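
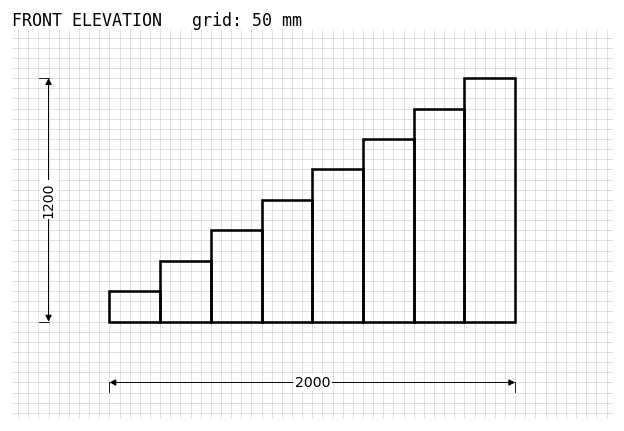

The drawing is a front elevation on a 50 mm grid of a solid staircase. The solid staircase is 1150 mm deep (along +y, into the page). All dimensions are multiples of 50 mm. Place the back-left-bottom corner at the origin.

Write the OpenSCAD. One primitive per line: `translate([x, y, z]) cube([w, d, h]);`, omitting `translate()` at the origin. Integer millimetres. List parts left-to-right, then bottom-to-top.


cube([250, 1150, 150]);
translate([250, 0, 0]) cube([250, 1150, 300]);
translate([500, 0, 0]) cube([250, 1150, 450]);
translate([750, 0, 0]) cube([250, 1150, 600]);
translate([1000, 0, 0]) cube([250, 1150, 750]);
translate([1250, 0, 0]) cube([250, 1150, 900]);
translate([1500, 0, 0]) cube([250, 1150, 1050]);
translate([1750, 0, 0]) cube([250, 1150, 1200]);


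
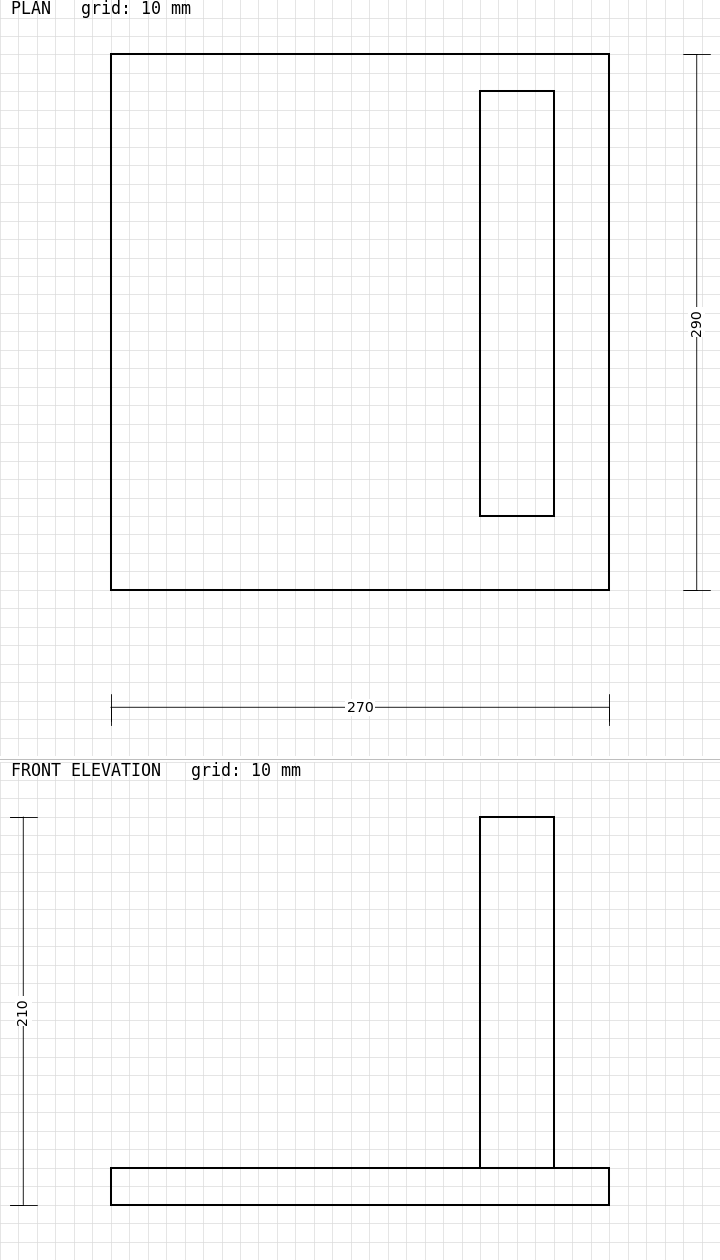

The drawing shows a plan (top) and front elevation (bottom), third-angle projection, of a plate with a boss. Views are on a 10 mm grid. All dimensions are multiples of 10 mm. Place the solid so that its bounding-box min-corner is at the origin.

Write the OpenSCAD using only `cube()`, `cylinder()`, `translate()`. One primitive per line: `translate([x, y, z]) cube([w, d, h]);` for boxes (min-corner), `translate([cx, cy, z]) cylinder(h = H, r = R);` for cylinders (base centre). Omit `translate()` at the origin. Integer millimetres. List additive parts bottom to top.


cube([270, 290, 20]);
translate([200, 40, 20]) cube([40, 230, 190]);


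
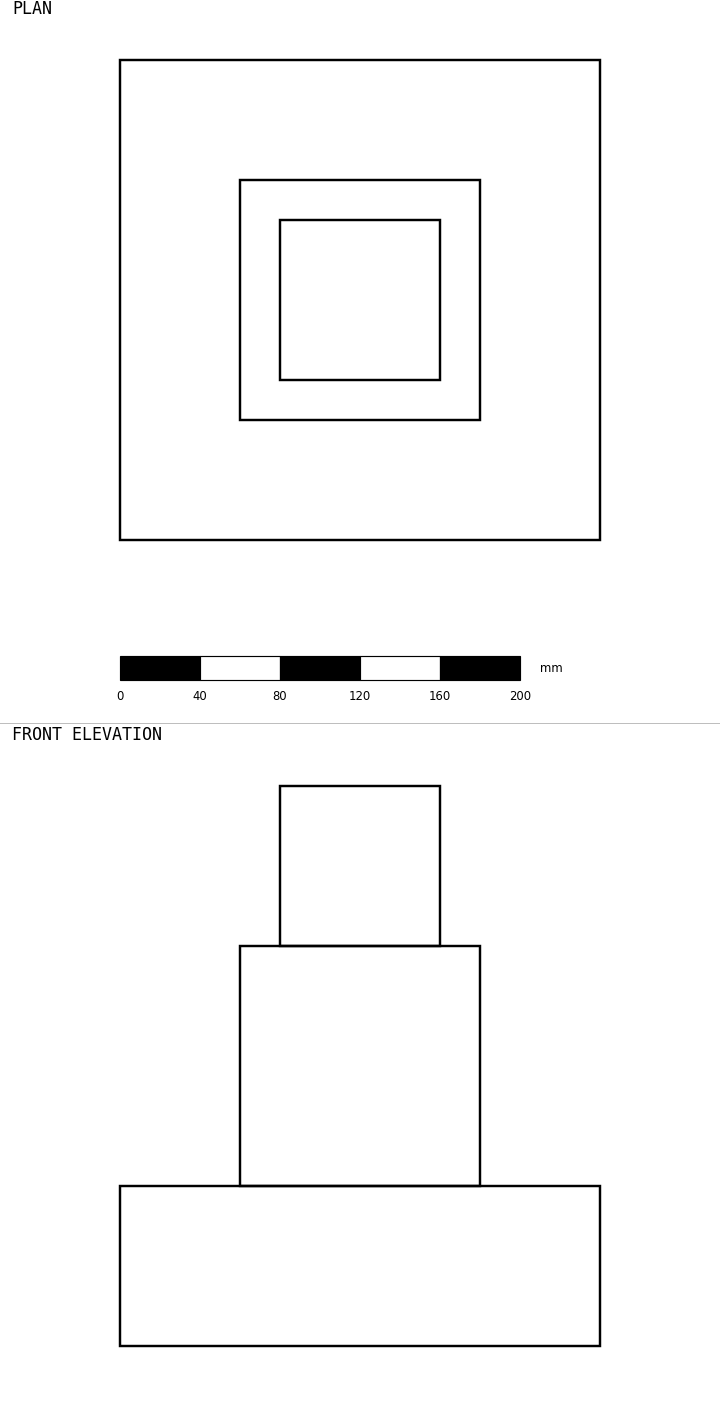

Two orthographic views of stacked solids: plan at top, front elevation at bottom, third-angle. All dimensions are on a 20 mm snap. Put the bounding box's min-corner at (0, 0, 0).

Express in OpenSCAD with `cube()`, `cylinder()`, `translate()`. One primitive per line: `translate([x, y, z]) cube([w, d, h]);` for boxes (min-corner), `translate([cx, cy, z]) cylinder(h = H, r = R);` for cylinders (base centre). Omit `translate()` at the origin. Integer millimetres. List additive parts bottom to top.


cube([240, 240, 80]);
translate([60, 60, 80]) cube([120, 120, 120]);
translate([80, 80, 200]) cube([80, 80, 80]);


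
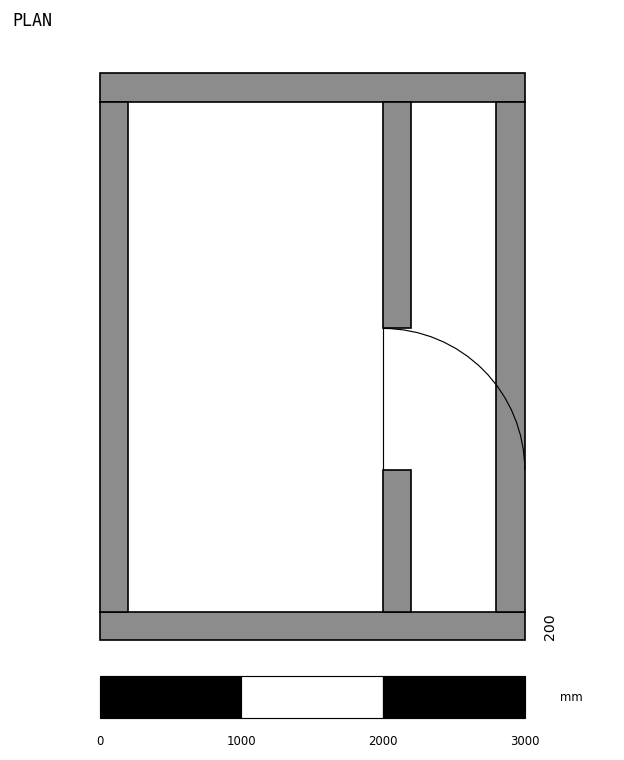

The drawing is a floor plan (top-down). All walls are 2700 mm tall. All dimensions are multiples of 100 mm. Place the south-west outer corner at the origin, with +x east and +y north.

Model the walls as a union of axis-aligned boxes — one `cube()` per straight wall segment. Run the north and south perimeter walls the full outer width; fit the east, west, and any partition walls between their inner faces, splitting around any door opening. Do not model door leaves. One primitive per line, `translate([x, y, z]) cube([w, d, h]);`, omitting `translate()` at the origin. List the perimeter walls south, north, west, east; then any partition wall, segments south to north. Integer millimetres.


cube([3000, 200, 2700]);
translate([0, 3800, 0]) cube([3000, 200, 2700]);
translate([0, 200, 0]) cube([200, 3600, 2700]);
translate([2800, 200, 0]) cube([200, 3600, 2700]);
translate([2000, 200, 0]) cube([200, 1000, 2700]);
translate([2000, 2200, 0]) cube([200, 1600, 2700]);


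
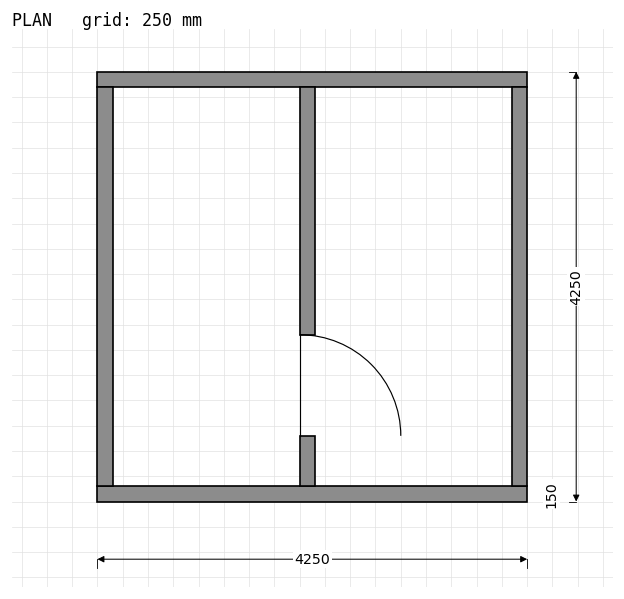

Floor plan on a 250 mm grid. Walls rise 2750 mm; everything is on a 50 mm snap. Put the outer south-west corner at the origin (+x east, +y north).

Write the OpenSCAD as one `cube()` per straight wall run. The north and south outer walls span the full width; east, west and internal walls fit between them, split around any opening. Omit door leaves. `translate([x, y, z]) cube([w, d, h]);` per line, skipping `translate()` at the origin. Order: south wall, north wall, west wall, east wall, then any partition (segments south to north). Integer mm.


cube([4250, 150, 2750]);
translate([0, 4100, 0]) cube([4250, 150, 2750]);
translate([0, 150, 0]) cube([150, 3950, 2750]);
translate([4100, 150, 0]) cube([150, 3950, 2750]);
translate([2000, 150, 0]) cube([150, 500, 2750]);
translate([2000, 1650, 0]) cube([150, 2450, 2750]);


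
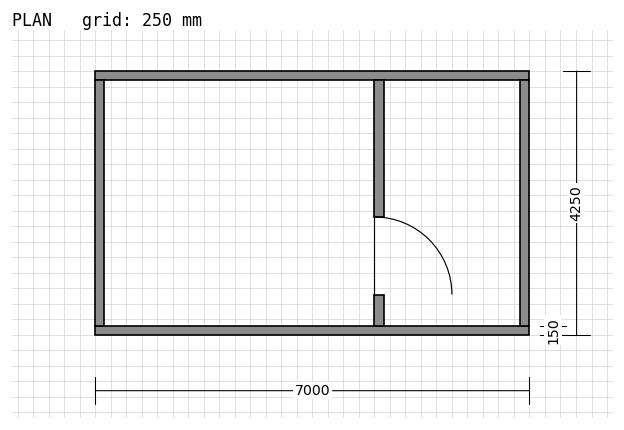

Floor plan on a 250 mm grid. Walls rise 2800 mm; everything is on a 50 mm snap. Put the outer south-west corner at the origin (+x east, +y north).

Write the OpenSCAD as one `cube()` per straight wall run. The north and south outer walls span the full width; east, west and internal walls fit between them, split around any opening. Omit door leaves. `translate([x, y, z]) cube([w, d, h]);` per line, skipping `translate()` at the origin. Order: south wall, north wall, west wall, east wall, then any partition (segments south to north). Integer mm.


cube([7000, 150, 2800]);
translate([0, 4100, 0]) cube([7000, 150, 2800]);
translate([0, 150, 0]) cube([150, 3950, 2800]);
translate([6850, 150, 0]) cube([150, 3950, 2800]);
translate([4500, 150, 0]) cube([150, 500, 2800]);
translate([4500, 1900, 0]) cube([150, 2200, 2800]);


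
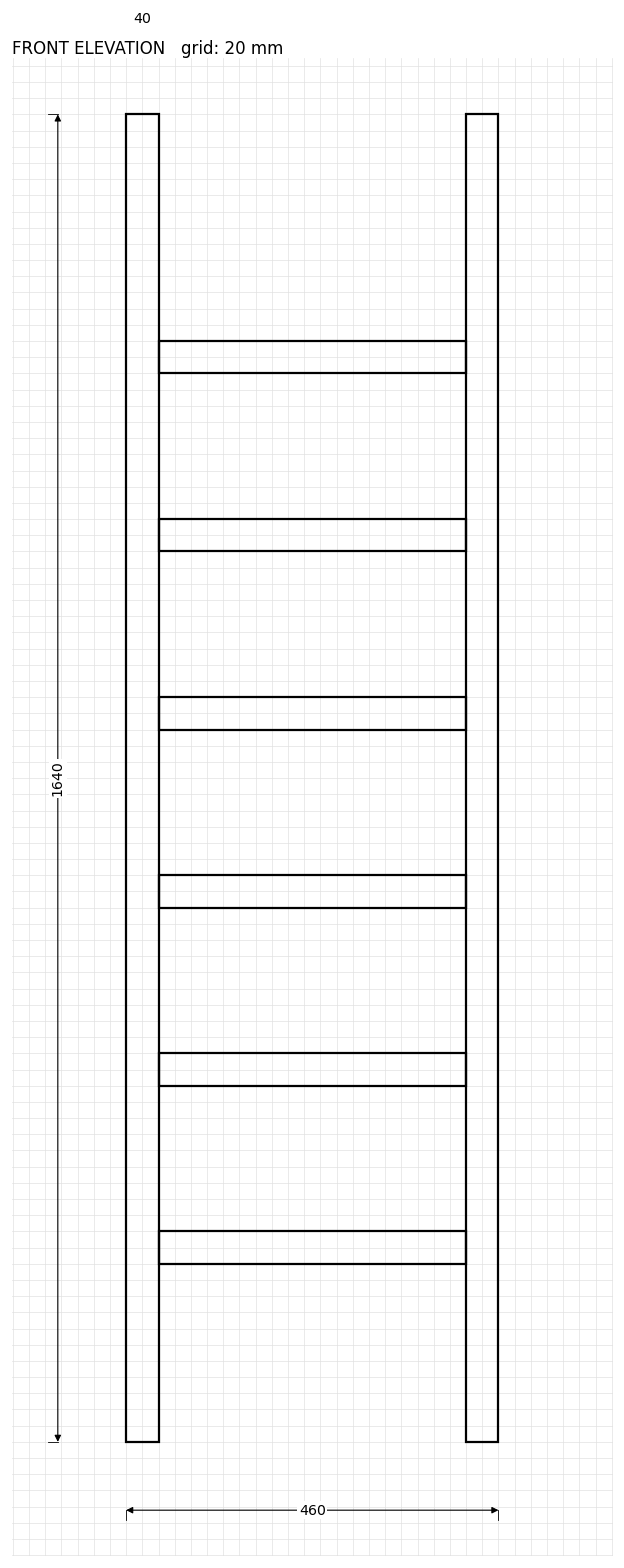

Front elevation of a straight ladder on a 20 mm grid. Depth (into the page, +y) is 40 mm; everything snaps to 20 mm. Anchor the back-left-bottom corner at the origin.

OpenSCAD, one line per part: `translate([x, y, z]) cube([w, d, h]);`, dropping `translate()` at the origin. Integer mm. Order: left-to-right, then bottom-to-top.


cube([40, 40, 1640]);
translate([40, 0, 220]) cube([380, 40, 40]);
translate([40, 0, 440]) cube([380, 40, 40]);
translate([40, 0, 660]) cube([380, 40, 40]);
translate([40, 0, 880]) cube([380, 40, 40]);
translate([40, 0, 1100]) cube([380, 40, 40]);
translate([40, 0, 1320]) cube([380, 40, 40]);
translate([420, 0, 0]) cube([40, 40, 1640]);


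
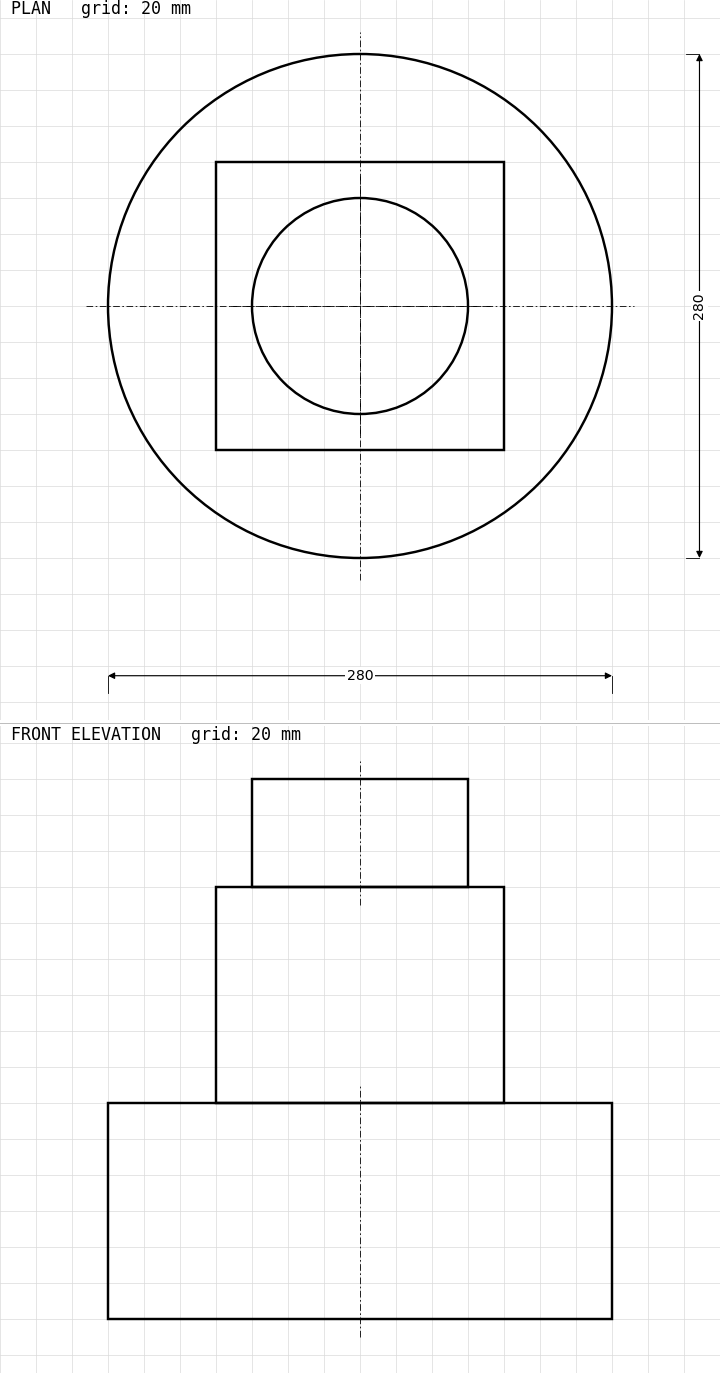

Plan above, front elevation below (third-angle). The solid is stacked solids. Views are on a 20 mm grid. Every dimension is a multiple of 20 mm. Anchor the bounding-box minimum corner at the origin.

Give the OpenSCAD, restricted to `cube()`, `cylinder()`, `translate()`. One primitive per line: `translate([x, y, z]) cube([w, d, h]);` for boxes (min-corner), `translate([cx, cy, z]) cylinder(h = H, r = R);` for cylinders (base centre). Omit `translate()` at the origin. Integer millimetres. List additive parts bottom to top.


translate([140, 140, 0]) cylinder(h = 120, r = 140);
translate([60, 60, 120]) cube([160, 160, 120]);
translate([140, 140, 240]) cylinder(h = 60, r = 60);


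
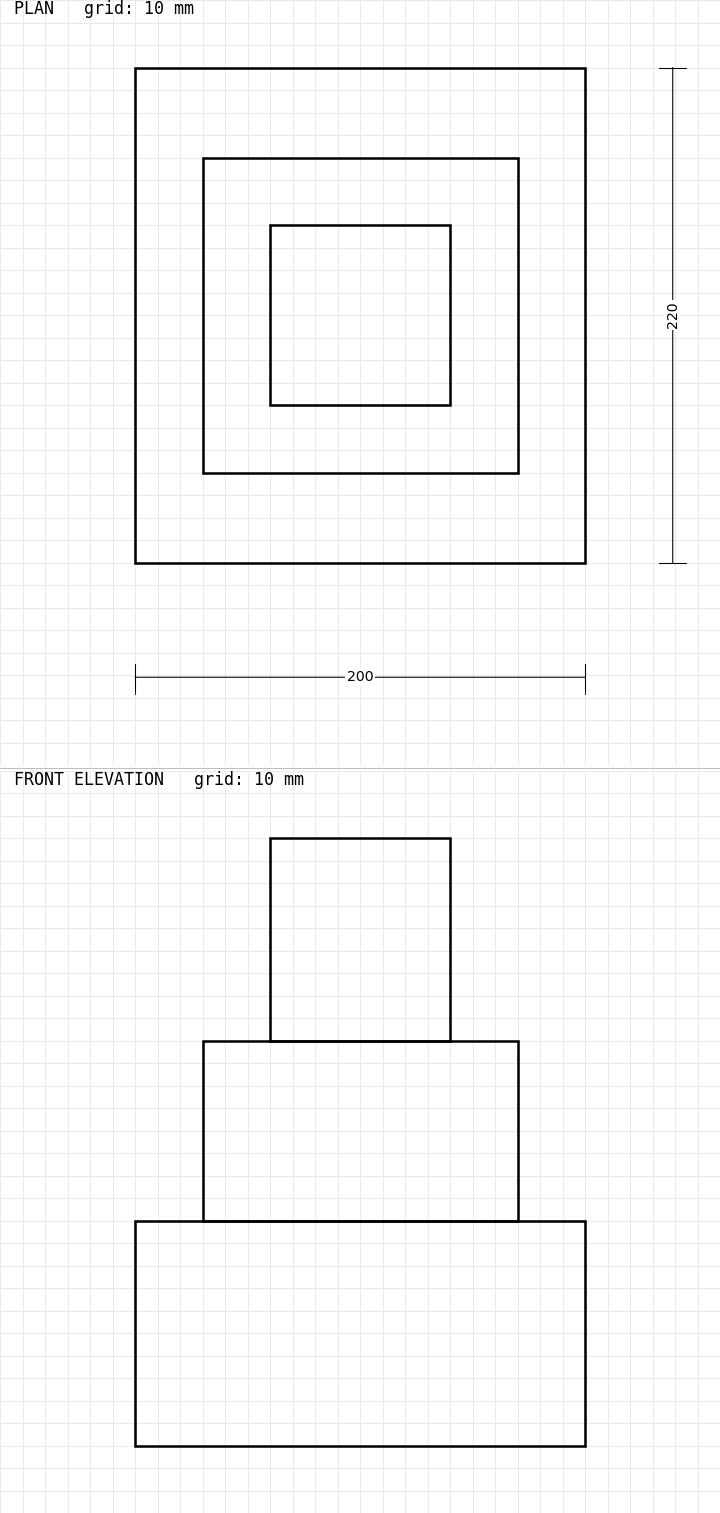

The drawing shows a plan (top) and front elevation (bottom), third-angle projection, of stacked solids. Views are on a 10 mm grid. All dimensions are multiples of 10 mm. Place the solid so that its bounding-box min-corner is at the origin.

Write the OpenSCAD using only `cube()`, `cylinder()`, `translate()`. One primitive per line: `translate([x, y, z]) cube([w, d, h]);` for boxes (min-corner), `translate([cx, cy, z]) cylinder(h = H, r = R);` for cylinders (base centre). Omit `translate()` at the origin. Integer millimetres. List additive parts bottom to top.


cube([200, 220, 100]);
translate([30, 40, 100]) cube([140, 140, 80]);
translate([60, 70, 180]) cube([80, 80, 90]);


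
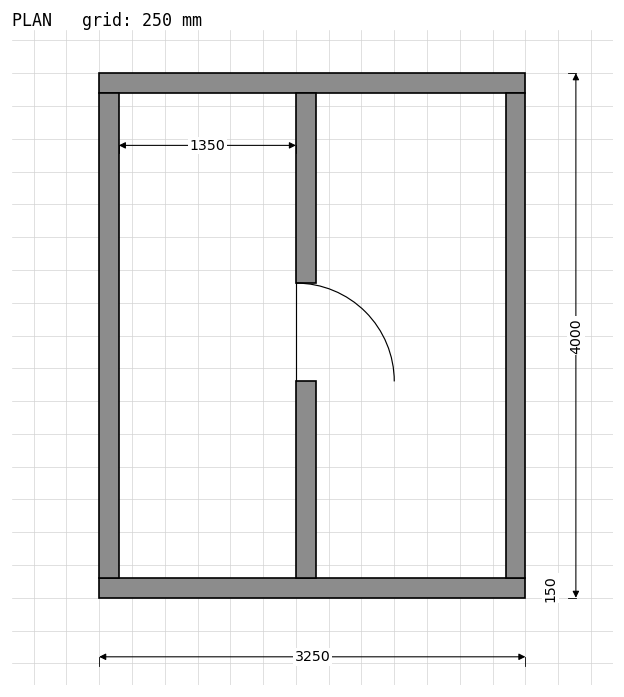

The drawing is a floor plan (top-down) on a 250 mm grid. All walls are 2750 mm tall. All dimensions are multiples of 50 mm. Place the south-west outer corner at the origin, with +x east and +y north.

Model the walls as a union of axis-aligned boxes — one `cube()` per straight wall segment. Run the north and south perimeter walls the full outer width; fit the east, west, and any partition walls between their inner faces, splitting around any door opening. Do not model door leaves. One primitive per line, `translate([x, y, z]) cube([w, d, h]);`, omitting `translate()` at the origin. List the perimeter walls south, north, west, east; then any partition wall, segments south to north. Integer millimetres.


cube([3250, 150, 2750]);
translate([0, 3850, 0]) cube([3250, 150, 2750]);
translate([0, 150, 0]) cube([150, 3700, 2750]);
translate([3100, 150, 0]) cube([150, 3700, 2750]);
translate([1500, 150, 0]) cube([150, 1500, 2750]);
translate([1500, 2400, 0]) cube([150, 1450, 2750]);


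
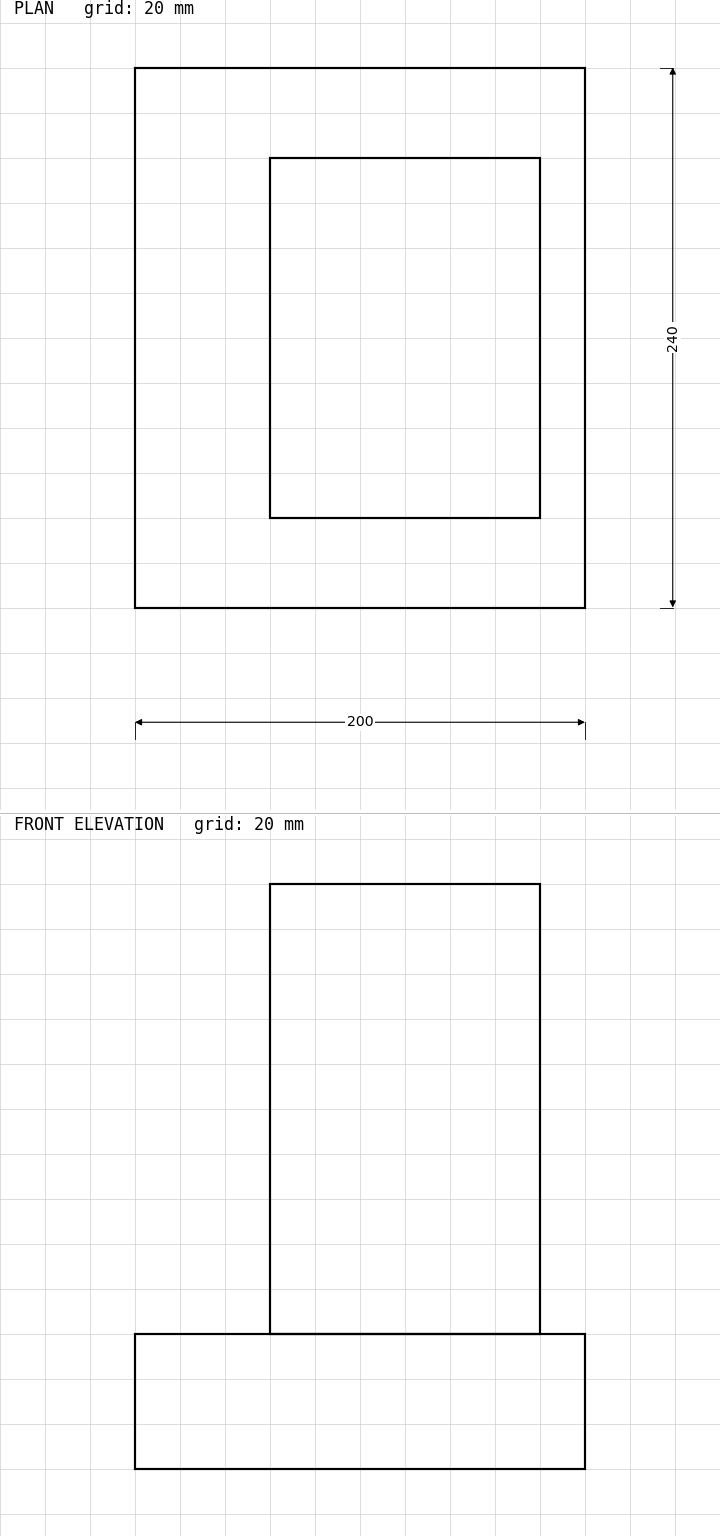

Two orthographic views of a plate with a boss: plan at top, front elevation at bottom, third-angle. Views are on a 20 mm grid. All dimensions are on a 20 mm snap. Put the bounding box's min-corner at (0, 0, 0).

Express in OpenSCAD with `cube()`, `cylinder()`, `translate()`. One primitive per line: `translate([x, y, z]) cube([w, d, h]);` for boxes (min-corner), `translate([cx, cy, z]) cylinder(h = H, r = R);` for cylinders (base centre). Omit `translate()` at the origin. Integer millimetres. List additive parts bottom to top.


cube([200, 240, 60]);
translate([60, 40, 60]) cube([120, 160, 200]);


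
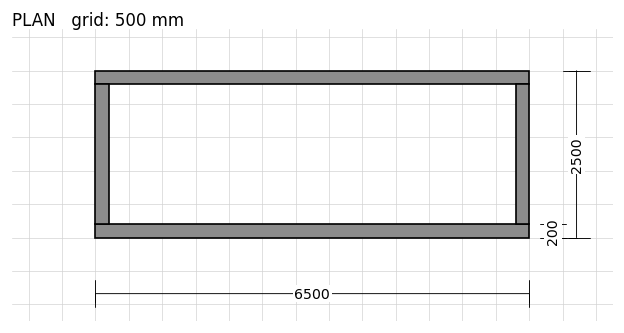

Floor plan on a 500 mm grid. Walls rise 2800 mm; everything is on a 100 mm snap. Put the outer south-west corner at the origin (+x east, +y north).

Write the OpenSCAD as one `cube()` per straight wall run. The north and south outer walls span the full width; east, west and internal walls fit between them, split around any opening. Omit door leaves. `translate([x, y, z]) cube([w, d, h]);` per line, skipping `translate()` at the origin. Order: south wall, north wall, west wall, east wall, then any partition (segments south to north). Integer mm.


cube([6500, 200, 2800]);
translate([0, 2300, 0]) cube([6500, 200, 2800]);
translate([0, 200, 0]) cube([200, 2100, 2800]);
translate([6300, 200, 0]) cube([200, 2100, 2800]);


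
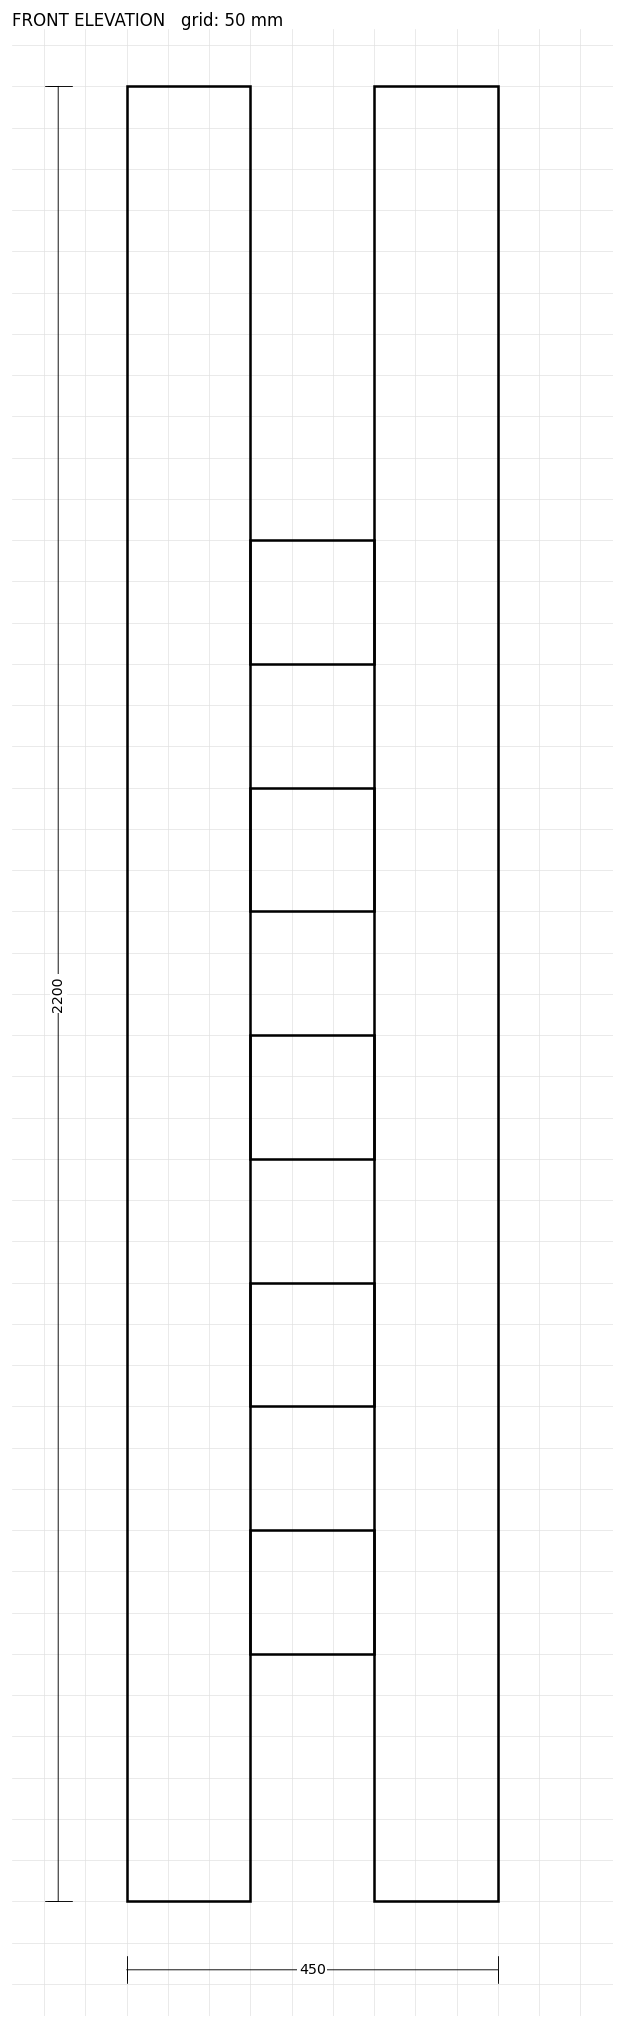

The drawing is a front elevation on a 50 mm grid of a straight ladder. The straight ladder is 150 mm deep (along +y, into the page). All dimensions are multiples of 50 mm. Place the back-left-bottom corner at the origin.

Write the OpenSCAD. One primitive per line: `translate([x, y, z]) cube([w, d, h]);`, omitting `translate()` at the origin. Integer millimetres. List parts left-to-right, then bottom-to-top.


cube([150, 150, 2200]);
translate([150, 0, 300]) cube([150, 150, 150]);
translate([150, 0, 600]) cube([150, 150, 150]);
translate([150, 0, 900]) cube([150, 150, 150]);
translate([150, 0, 1200]) cube([150, 150, 150]);
translate([150, 0, 1500]) cube([150, 150, 150]);
translate([300, 0, 0]) cube([150, 150, 2200]);


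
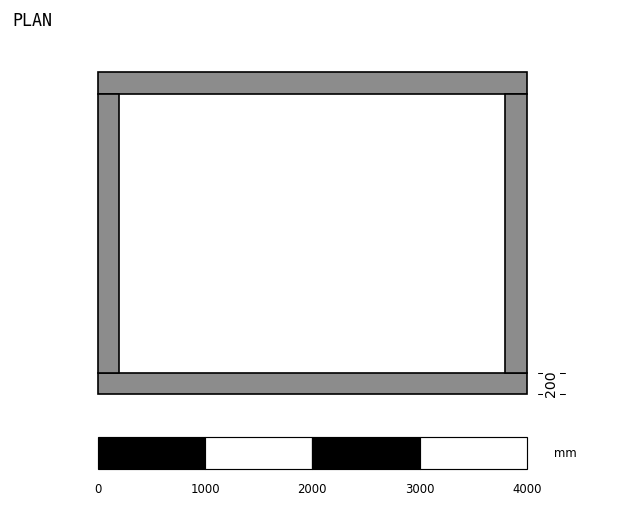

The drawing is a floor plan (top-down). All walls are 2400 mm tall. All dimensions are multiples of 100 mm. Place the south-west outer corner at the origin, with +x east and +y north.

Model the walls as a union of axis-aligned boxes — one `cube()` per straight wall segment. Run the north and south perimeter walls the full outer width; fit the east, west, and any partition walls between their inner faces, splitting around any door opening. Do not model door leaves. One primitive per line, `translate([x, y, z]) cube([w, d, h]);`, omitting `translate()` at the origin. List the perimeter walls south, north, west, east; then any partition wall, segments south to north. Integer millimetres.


cube([4000, 200, 2400]);
translate([0, 2800, 0]) cube([4000, 200, 2400]);
translate([0, 200, 0]) cube([200, 2600, 2400]);
translate([3800, 200, 0]) cube([200, 2600, 2400]);


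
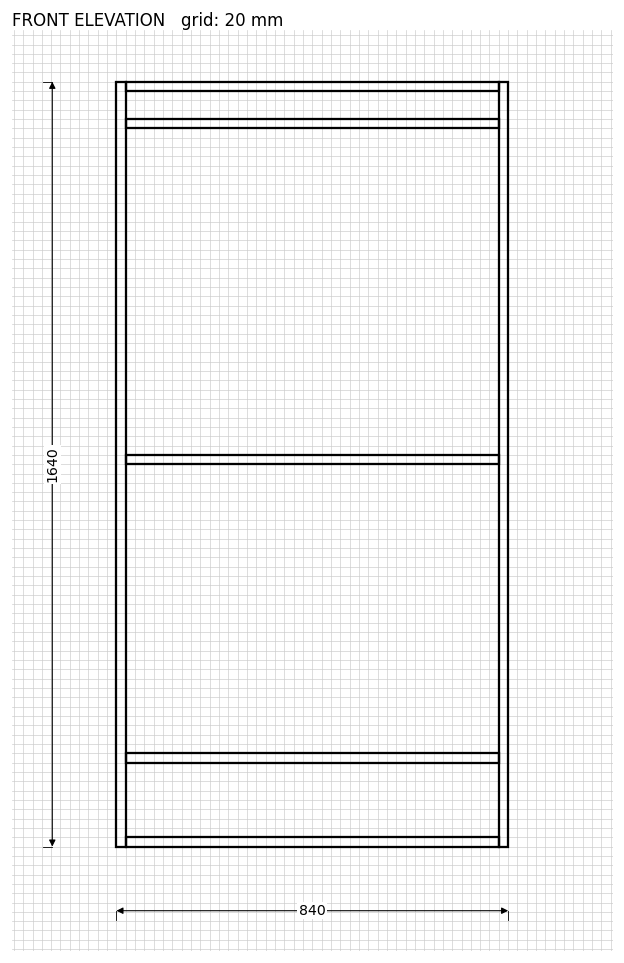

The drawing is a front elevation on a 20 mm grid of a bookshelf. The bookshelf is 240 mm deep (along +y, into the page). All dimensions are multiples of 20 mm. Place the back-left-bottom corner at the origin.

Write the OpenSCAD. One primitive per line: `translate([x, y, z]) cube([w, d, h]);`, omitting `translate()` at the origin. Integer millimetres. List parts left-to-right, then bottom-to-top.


cube([20, 240, 1640]);
translate([20, 0, 0]) cube([800, 240, 20]);
translate([20, 0, 180]) cube([800, 240, 20]);
translate([20, 0, 820]) cube([800, 240, 20]);
translate([20, 0, 1540]) cube([800, 240, 20]);
translate([20, 0, 1620]) cube([800, 240, 20]);
translate([820, 0, 0]) cube([20, 240, 1640]);


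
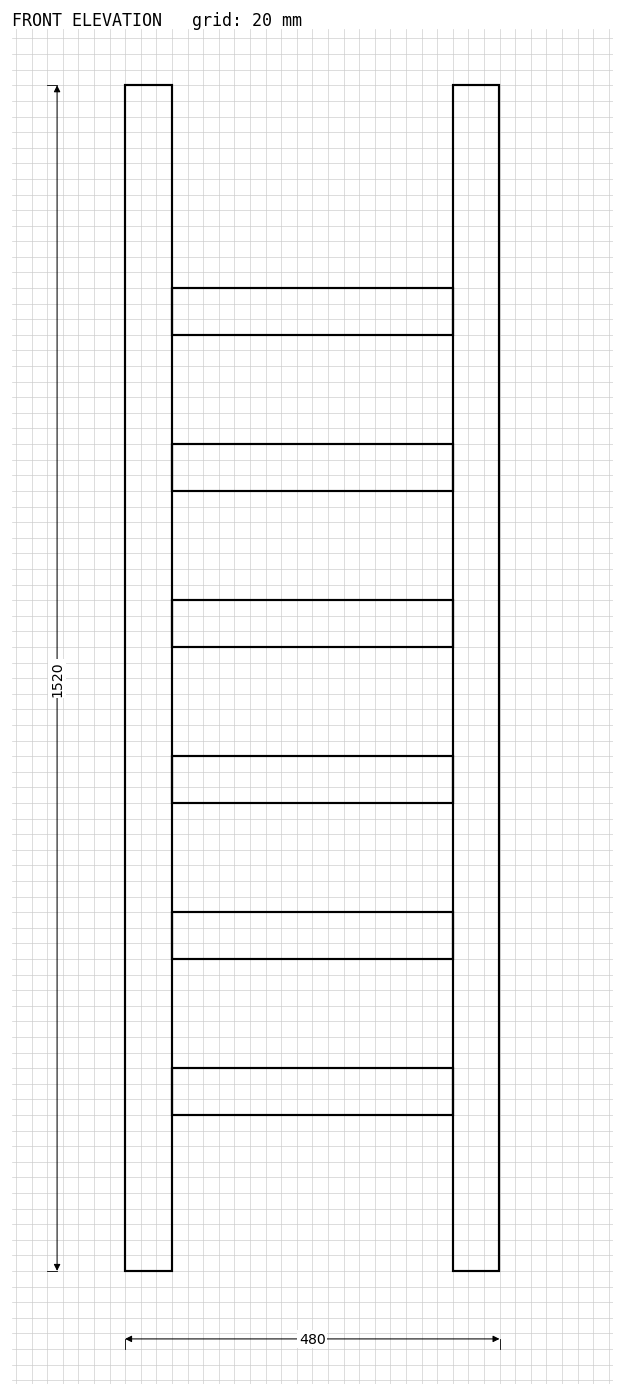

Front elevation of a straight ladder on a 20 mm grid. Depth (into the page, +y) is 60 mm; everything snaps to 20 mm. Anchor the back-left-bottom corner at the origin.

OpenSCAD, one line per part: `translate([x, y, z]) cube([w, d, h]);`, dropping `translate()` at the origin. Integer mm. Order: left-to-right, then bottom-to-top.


cube([60, 60, 1520]);
translate([60, 0, 200]) cube([360, 60, 60]);
translate([60, 0, 400]) cube([360, 60, 60]);
translate([60, 0, 600]) cube([360, 60, 60]);
translate([60, 0, 800]) cube([360, 60, 60]);
translate([60, 0, 1000]) cube([360, 60, 60]);
translate([60, 0, 1200]) cube([360, 60, 60]);
translate([420, 0, 0]) cube([60, 60, 1520]);


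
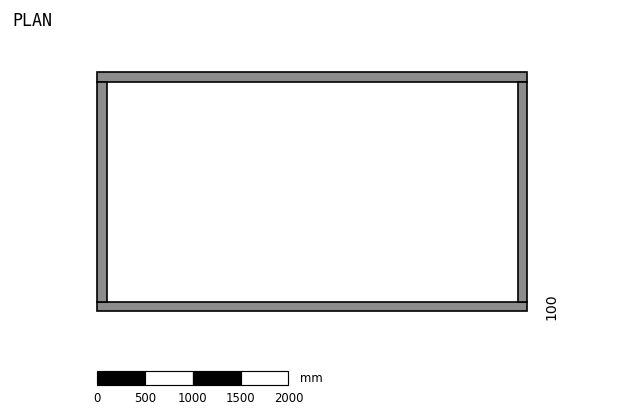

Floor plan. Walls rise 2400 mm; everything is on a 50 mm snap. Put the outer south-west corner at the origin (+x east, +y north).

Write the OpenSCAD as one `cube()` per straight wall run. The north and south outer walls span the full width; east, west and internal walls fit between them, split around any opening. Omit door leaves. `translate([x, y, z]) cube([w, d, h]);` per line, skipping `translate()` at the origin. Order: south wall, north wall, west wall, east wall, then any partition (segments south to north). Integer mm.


cube([4500, 100, 2400]);
translate([0, 2400, 0]) cube([4500, 100, 2400]);
translate([0, 100, 0]) cube([100, 2300, 2400]);
translate([4400, 100, 0]) cube([100, 2300, 2400]);


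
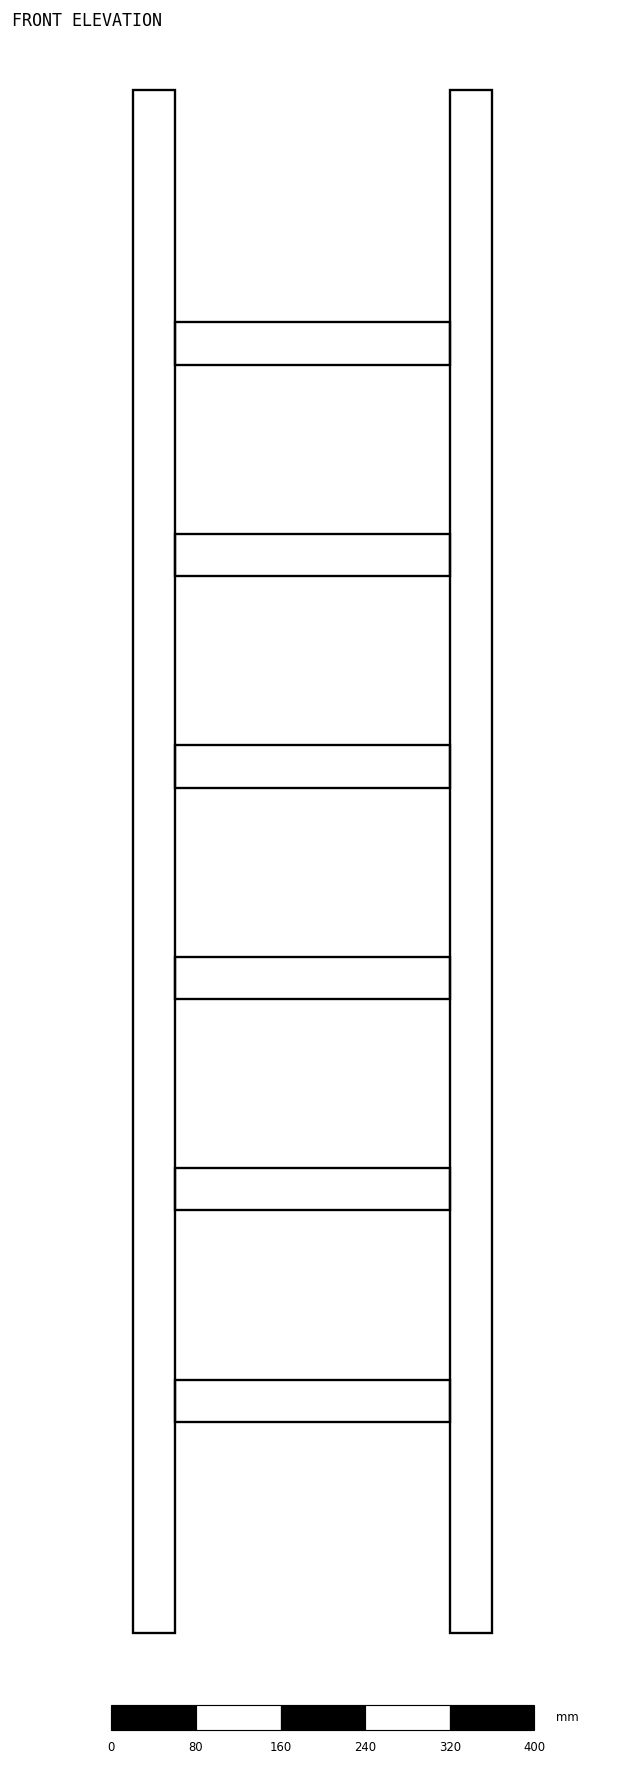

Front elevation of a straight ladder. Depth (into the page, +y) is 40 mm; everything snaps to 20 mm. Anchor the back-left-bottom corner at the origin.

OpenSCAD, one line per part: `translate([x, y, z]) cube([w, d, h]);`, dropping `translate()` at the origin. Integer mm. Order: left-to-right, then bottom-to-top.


cube([40, 40, 1460]);
translate([40, 0, 200]) cube([260, 40, 40]);
translate([40, 0, 400]) cube([260, 40, 40]);
translate([40, 0, 600]) cube([260, 40, 40]);
translate([40, 0, 800]) cube([260, 40, 40]);
translate([40, 0, 1000]) cube([260, 40, 40]);
translate([40, 0, 1200]) cube([260, 40, 40]);
translate([300, 0, 0]) cube([40, 40, 1460]);


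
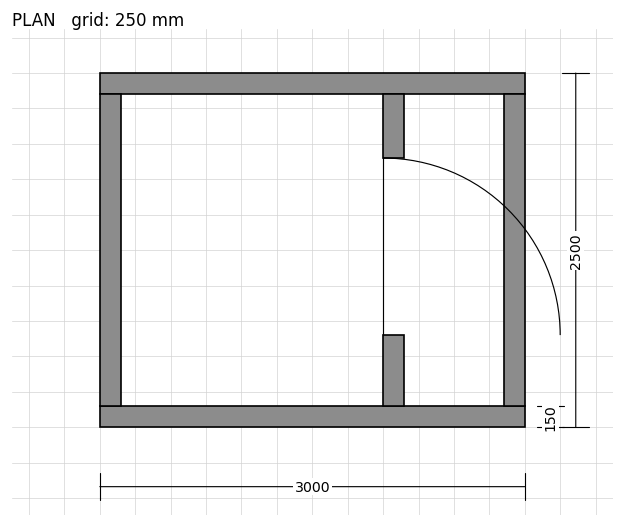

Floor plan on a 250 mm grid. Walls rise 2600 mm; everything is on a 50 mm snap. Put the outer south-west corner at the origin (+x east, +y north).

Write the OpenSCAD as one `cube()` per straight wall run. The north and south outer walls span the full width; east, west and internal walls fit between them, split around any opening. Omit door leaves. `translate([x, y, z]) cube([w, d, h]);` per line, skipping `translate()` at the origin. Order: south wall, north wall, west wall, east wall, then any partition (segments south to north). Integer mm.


cube([3000, 150, 2600]);
translate([0, 2350, 0]) cube([3000, 150, 2600]);
translate([0, 150, 0]) cube([150, 2200, 2600]);
translate([2850, 150, 0]) cube([150, 2200, 2600]);
translate([2000, 150, 0]) cube([150, 500, 2600]);
translate([2000, 1900, 0]) cube([150, 450, 2600]);


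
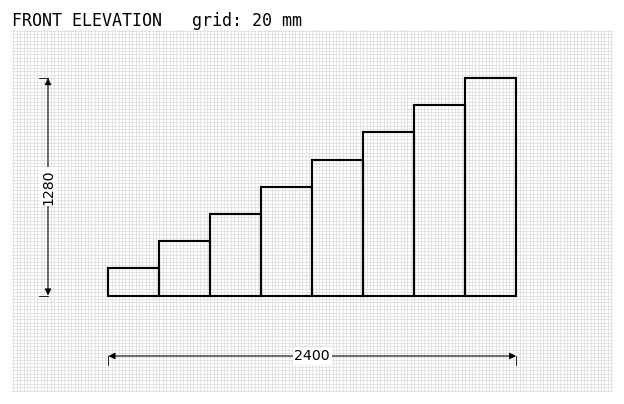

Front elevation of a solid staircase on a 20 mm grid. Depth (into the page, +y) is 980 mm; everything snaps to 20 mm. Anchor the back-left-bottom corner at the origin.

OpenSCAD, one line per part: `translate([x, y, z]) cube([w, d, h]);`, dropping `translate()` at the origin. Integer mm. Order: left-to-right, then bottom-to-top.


cube([300, 980, 160]);
translate([300, 0, 0]) cube([300, 980, 320]);
translate([600, 0, 0]) cube([300, 980, 480]);
translate([900, 0, 0]) cube([300, 980, 640]);
translate([1200, 0, 0]) cube([300, 980, 800]);
translate([1500, 0, 0]) cube([300, 980, 960]);
translate([1800, 0, 0]) cube([300, 980, 1120]);
translate([2100, 0, 0]) cube([300, 980, 1280]);


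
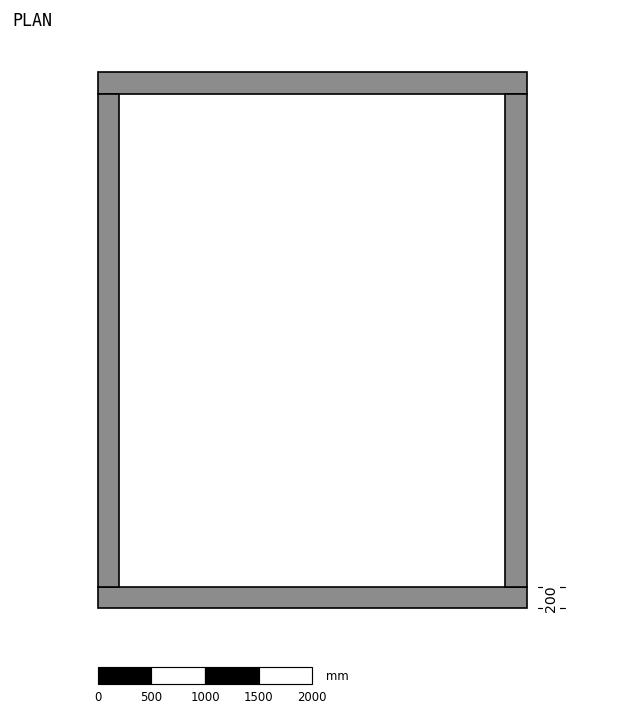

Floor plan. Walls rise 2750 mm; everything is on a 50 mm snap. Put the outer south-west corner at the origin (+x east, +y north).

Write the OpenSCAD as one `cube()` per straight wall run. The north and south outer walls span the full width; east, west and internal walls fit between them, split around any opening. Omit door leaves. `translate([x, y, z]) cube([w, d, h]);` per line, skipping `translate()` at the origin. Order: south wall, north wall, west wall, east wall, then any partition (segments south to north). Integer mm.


cube([4000, 200, 2750]);
translate([0, 4800, 0]) cube([4000, 200, 2750]);
translate([0, 200, 0]) cube([200, 4600, 2750]);
translate([3800, 200, 0]) cube([200, 4600, 2750]);


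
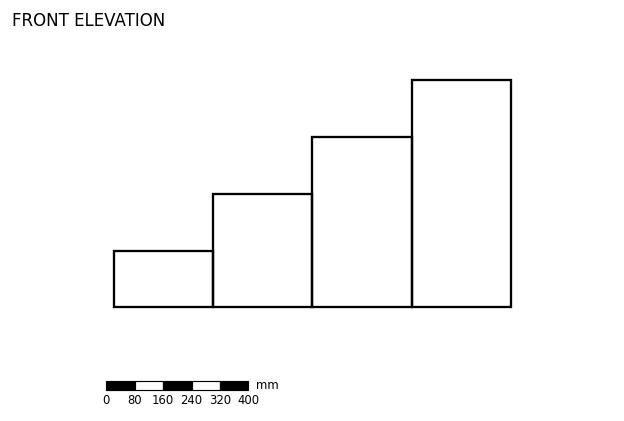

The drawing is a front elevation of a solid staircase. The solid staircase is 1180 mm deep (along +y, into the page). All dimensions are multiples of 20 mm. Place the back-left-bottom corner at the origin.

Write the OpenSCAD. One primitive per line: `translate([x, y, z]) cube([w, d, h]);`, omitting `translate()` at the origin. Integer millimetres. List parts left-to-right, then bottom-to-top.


cube([280, 1180, 160]);
translate([280, 0, 0]) cube([280, 1180, 320]);
translate([560, 0, 0]) cube([280, 1180, 480]);
translate([840, 0, 0]) cube([280, 1180, 640]);


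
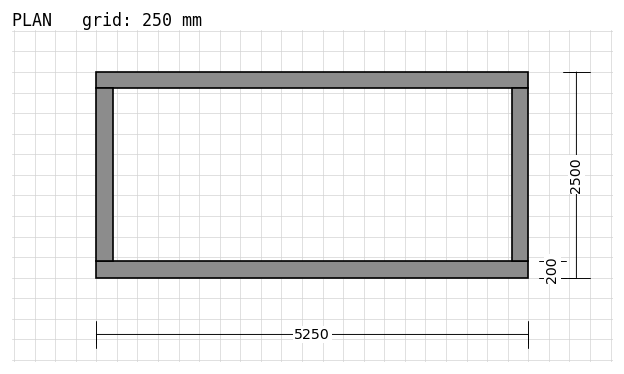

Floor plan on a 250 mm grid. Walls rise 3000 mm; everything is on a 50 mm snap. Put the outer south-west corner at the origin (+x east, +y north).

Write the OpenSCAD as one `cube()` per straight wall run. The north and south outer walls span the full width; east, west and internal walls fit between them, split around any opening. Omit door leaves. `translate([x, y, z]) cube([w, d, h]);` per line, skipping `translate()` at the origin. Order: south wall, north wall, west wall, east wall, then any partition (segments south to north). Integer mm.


cube([5250, 200, 3000]);
translate([0, 2300, 0]) cube([5250, 200, 3000]);
translate([0, 200, 0]) cube([200, 2100, 3000]);
translate([5050, 200, 0]) cube([200, 2100, 3000]);


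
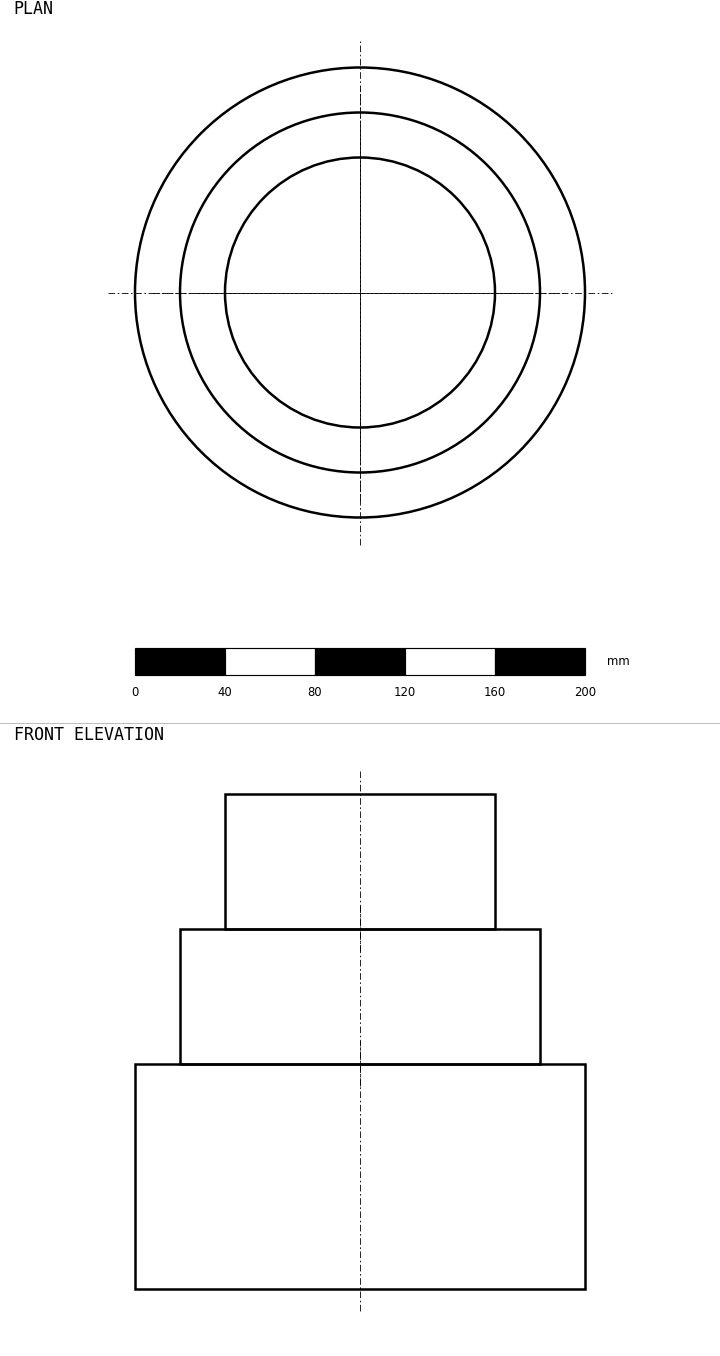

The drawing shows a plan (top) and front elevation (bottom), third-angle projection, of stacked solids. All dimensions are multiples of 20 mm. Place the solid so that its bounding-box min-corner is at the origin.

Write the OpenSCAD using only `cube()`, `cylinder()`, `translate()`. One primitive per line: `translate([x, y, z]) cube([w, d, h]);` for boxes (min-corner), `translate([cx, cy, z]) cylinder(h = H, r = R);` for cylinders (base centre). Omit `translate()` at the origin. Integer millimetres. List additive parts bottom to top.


translate([100, 100, 0]) cylinder(h = 100, r = 100);
translate([100, 100, 100]) cylinder(h = 60, r = 80);
translate([100, 100, 160]) cylinder(h = 60, r = 60);


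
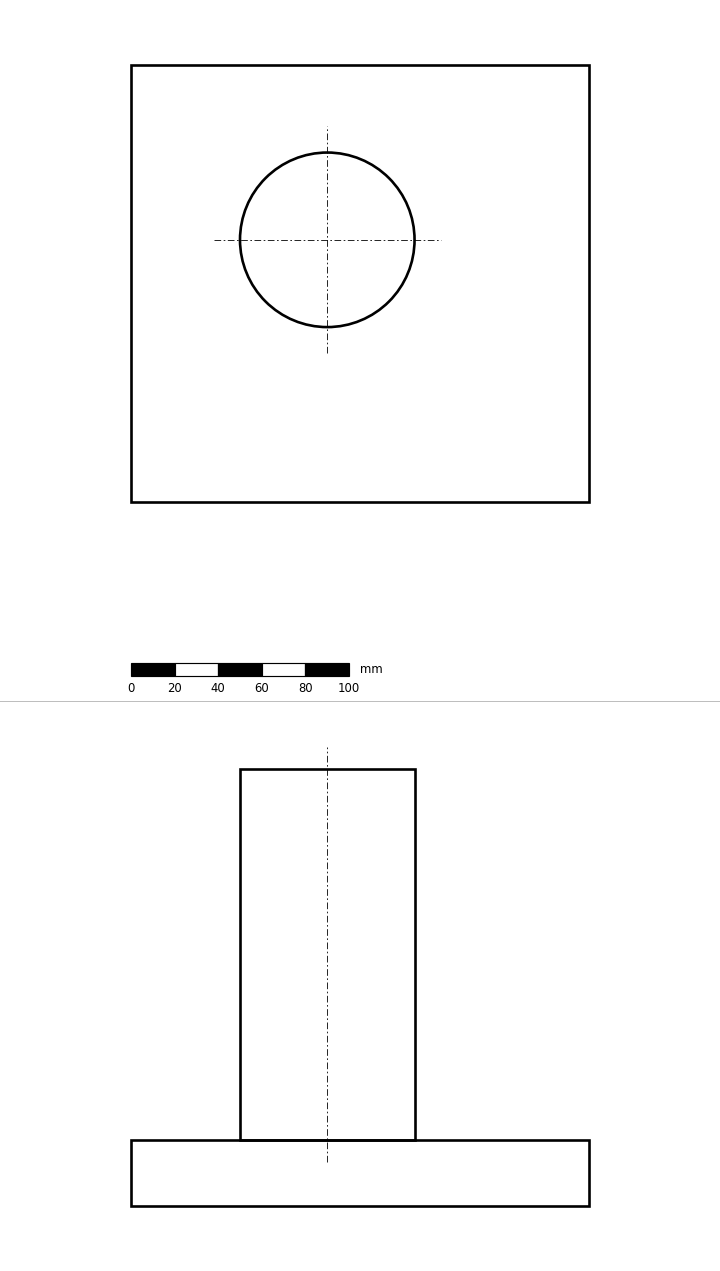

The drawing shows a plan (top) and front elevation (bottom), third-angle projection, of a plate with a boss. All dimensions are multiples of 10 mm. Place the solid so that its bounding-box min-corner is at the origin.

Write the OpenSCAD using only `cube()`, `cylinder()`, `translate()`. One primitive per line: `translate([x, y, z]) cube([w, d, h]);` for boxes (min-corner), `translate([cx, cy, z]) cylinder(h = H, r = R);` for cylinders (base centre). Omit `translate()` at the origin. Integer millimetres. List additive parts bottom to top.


cube([210, 200, 30]);
translate([90, 120, 30]) cylinder(h = 170, r = 40);


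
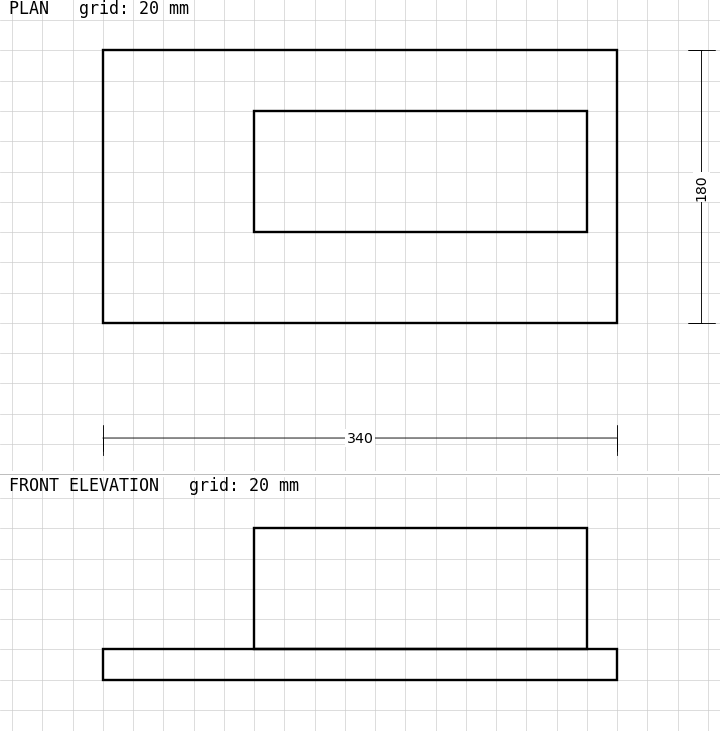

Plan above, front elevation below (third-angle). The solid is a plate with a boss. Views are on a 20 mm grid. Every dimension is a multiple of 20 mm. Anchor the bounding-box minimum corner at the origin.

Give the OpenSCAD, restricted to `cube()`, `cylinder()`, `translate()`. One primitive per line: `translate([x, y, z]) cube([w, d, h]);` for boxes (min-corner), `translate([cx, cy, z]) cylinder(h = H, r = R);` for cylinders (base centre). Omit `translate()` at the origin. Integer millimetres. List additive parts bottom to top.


cube([340, 180, 20]);
translate([100, 60, 20]) cube([220, 80, 80]);


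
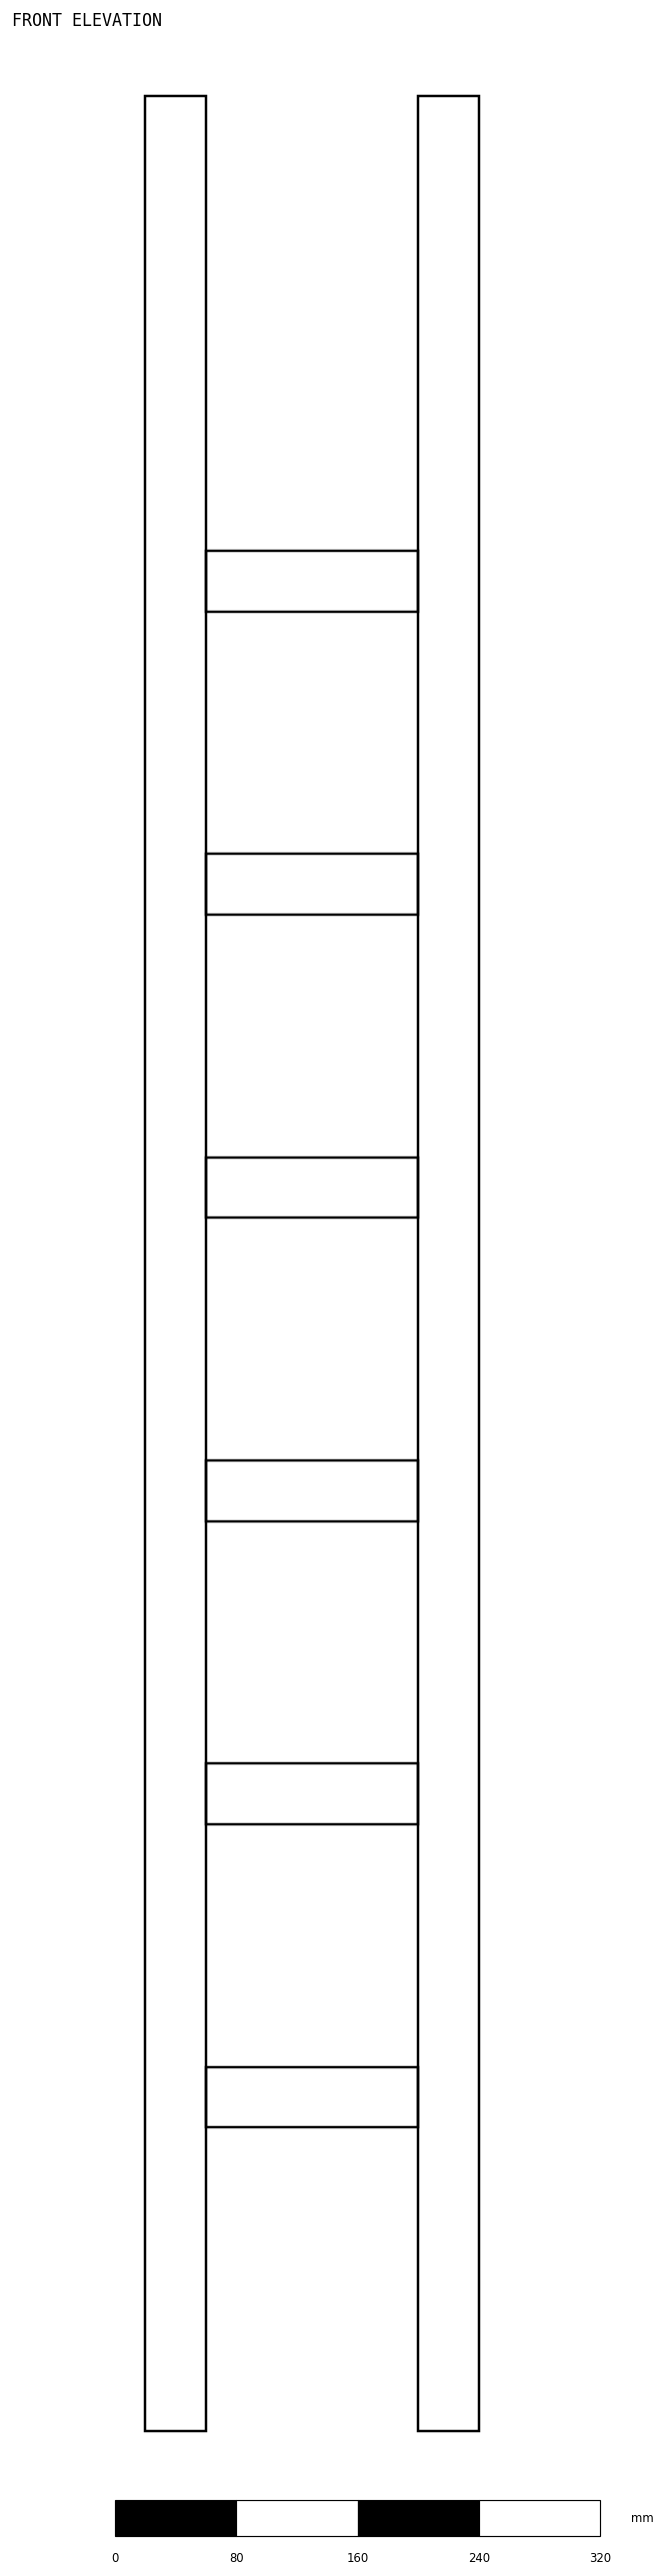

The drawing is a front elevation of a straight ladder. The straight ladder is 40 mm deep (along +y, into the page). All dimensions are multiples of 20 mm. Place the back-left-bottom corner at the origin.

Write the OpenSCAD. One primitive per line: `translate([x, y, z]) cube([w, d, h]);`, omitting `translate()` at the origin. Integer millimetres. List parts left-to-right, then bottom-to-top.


cube([40, 40, 1540]);
translate([40, 0, 200]) cube([140, 40, 40]);
translate([40, 0, 400]) cube([140, 40, 40]);
translate([40, 0, 600]) cube([140, 40, 40]);
translate([40, 0, 800]) cube([140, 40, 40]);
translate([40, 0, 1000]) cube([140, 40, 40]);
translate([40, 0, 1200]) cube([140, 40, 40]);
translate([180, 0, 0]) cube([40, 40, 1540]);


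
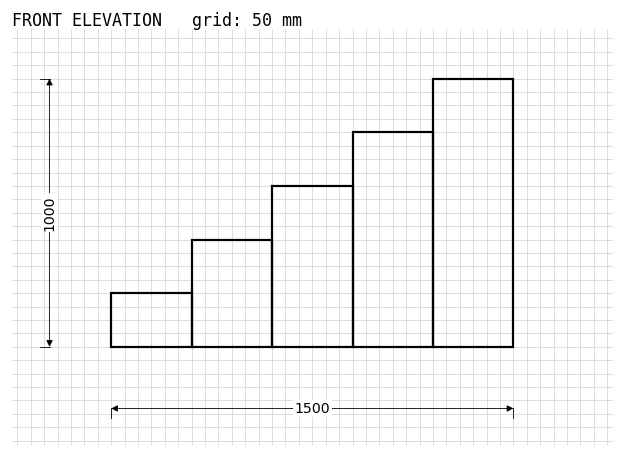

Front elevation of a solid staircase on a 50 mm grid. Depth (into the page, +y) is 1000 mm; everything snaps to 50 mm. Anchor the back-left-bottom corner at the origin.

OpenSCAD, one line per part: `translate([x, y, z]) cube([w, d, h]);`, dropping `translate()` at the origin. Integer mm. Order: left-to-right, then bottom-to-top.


cube([300, 1000, 200]);
translate([300, 0, 0]) cube([300, 1000, 400]);
translate([600, 0, 0]) cube([300, 1000, 600]);
translate([900, 0, 0]) cube([300, 1000, 800]);
translate([1200, 0, 0]) cube([300, 1000, 1000]);


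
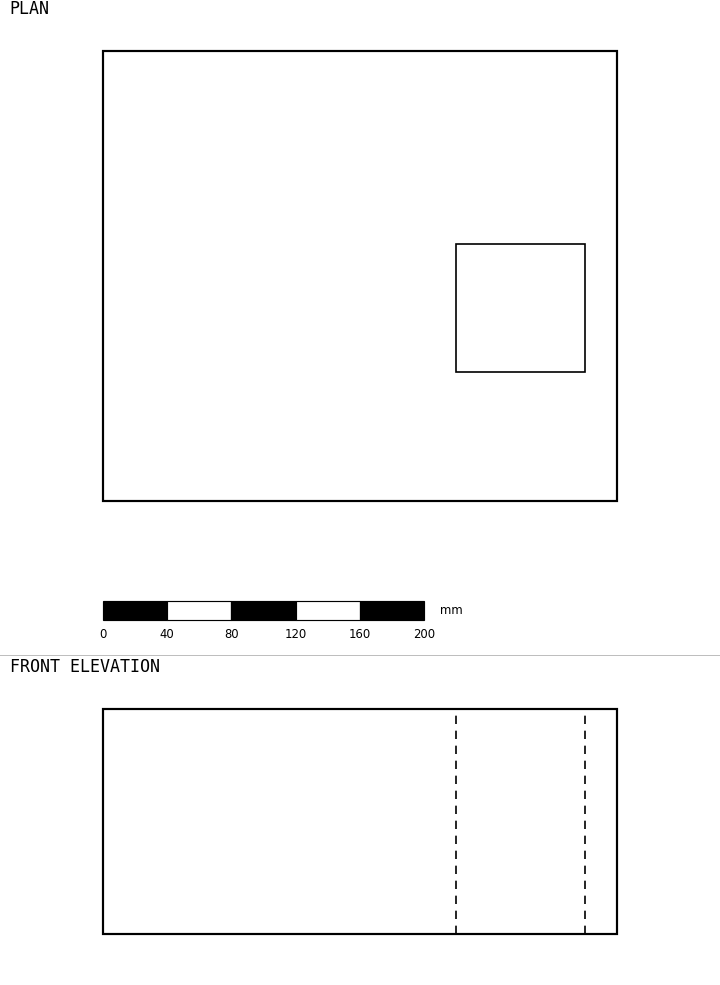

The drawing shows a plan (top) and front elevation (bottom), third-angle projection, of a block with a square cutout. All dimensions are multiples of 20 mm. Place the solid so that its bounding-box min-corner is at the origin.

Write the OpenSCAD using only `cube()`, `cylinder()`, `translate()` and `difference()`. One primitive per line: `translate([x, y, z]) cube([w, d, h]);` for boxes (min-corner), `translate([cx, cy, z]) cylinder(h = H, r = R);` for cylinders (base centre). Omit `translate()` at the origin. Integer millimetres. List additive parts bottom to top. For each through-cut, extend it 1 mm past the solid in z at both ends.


difference() {
  cube([320, 280, 140]);
  translate([220, 80, -1]) cube([80, 80, 142]);
}


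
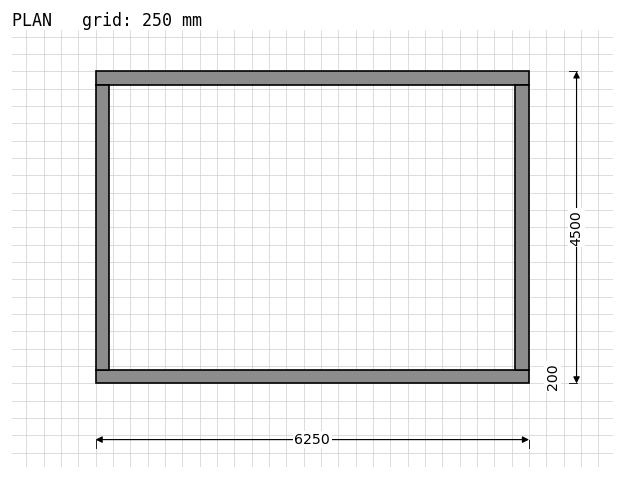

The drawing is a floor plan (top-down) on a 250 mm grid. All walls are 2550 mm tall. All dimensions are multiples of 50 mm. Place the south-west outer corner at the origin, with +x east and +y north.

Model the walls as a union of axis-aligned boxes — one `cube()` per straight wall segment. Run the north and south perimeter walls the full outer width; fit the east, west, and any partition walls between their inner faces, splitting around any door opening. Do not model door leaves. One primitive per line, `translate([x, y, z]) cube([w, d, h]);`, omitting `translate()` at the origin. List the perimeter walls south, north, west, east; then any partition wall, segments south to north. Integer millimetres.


cube([6250, 200, 2550]);
translate([0, 4300, 0]) cube([6250, 200, 2550]);
translate([0, 200, 0]) cube([200, 4100, 2550]);
translate([6050, 200, 0]) cube([200, 4100, 2550]);


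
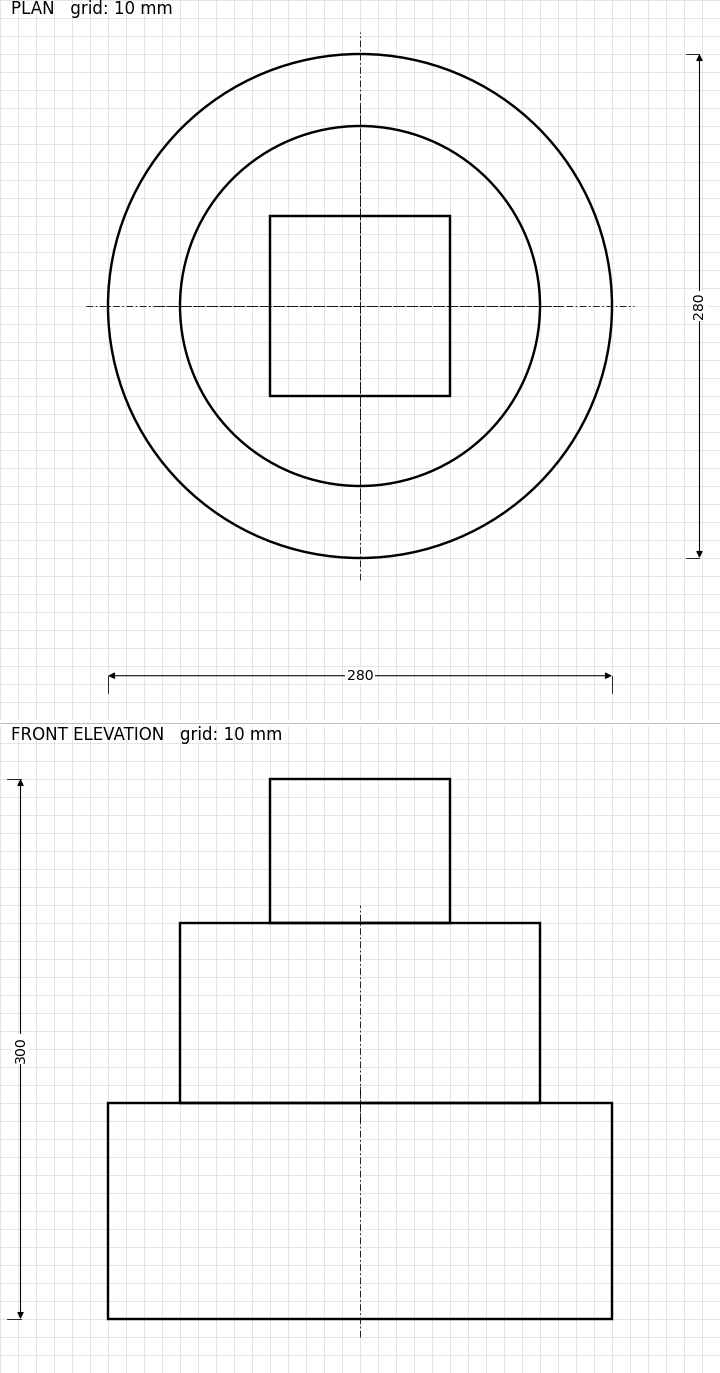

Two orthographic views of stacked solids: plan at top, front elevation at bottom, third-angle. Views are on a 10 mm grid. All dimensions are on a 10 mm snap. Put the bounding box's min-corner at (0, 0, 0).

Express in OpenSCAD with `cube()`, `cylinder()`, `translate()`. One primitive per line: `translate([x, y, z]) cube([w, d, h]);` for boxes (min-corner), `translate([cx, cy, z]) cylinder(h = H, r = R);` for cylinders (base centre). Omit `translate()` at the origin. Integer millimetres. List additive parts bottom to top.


translate([140, 140, 0]) cylinder(h = 120, r = 140);
translate([140, 140, 120]) cylinder(h = 100, r = 100);
translate([90, 90, 220]) cube([100, 100, 80]);


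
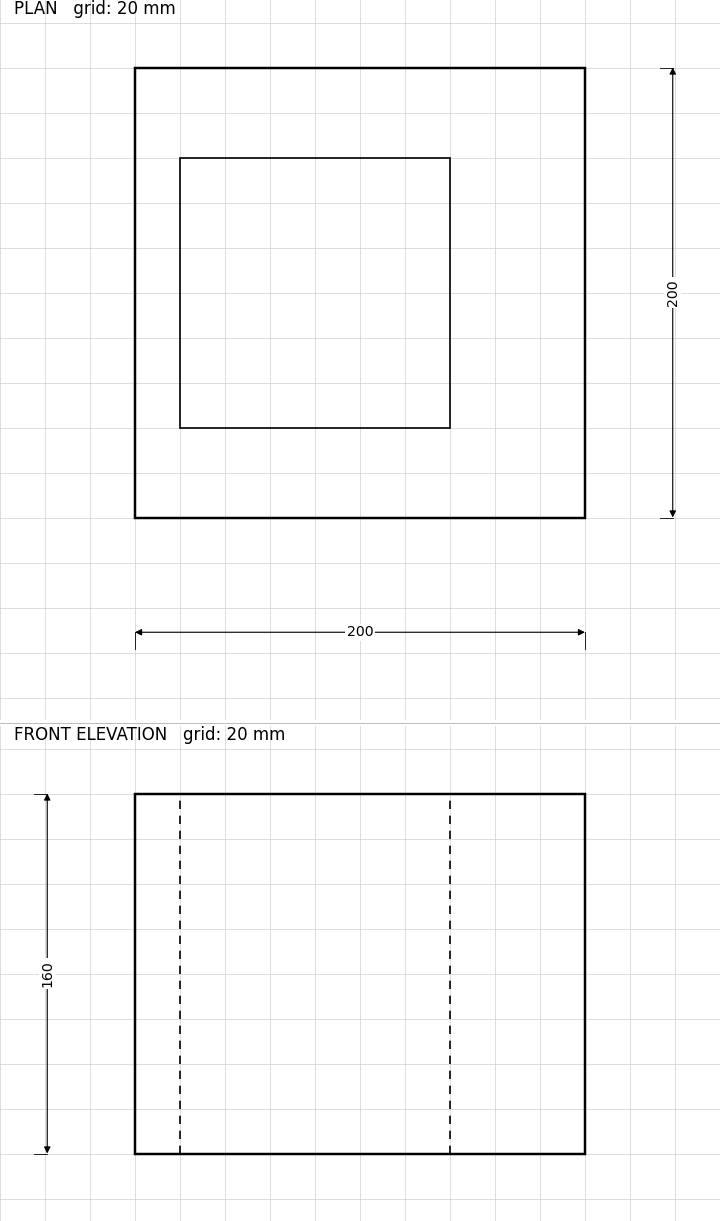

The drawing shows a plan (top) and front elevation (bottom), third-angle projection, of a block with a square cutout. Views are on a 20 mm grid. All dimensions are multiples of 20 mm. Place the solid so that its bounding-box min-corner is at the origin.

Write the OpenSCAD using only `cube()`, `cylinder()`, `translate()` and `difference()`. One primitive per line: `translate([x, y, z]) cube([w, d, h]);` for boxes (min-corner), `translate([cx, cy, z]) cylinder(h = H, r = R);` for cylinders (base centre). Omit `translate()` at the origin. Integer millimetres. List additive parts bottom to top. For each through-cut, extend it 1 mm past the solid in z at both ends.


difference() {
  cube([200, 200, 160]);
  translate([20, 40, -1]) cube([120, 120, 162]);
}


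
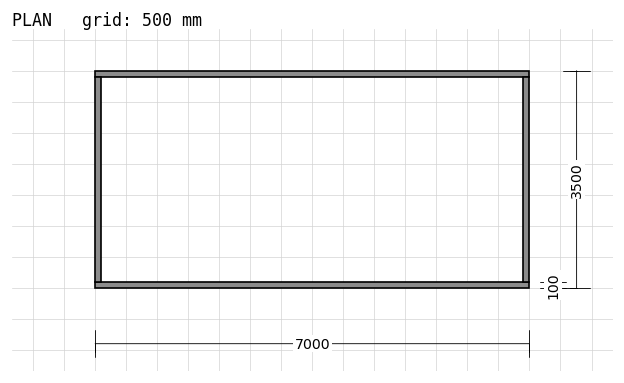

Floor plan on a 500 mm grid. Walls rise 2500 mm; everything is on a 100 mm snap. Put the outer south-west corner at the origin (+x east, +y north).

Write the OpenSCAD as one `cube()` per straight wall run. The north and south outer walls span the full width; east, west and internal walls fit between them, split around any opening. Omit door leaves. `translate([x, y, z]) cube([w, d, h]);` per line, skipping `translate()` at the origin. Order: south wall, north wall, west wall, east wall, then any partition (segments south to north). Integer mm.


cube([7000, 100, 2500]);
translate([0, 3400, 0]) cube([7000, 100, 2500]);
translate([0, 100, 0]) cube([100, 3300, 2500]);
translate([6900, 100, 0]) cube([100, 3300, 2500]);


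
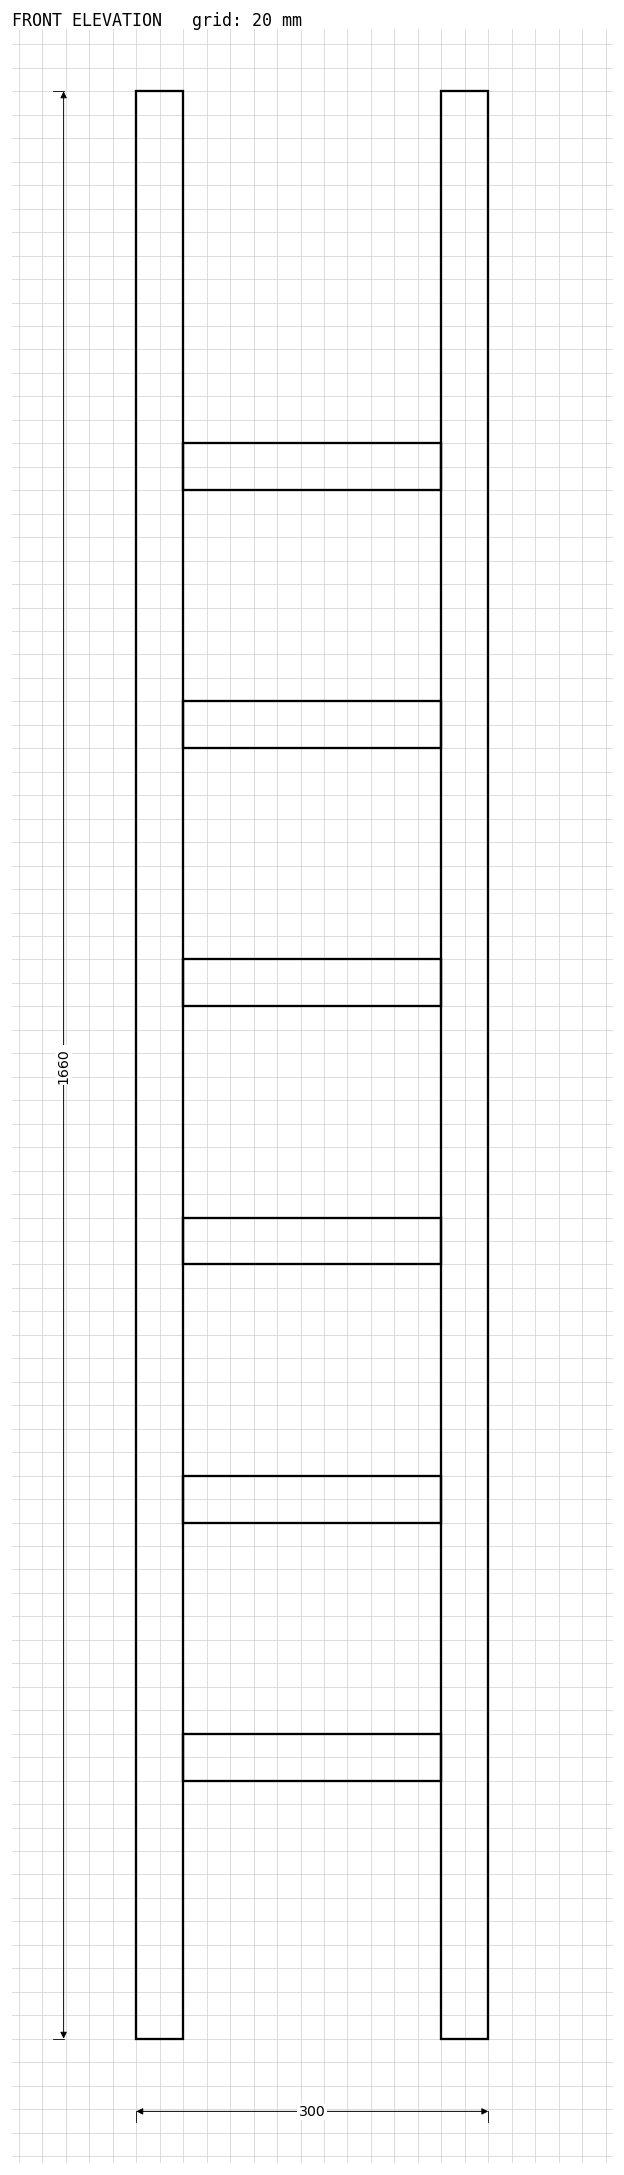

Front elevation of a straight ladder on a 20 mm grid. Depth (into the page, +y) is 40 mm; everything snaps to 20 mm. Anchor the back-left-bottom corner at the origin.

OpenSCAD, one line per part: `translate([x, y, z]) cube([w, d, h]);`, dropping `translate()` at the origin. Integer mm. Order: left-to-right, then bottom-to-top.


cube([40, 40, 1660]);
translate([40, 0, 220]) cube([220, 40, 40]);
translate([40, 0, 440]) cube([220, 40, 40]);
translate([40, 0, 660]) cube([220, 40, 40]);
translate([40, 0, 880]) cube([220, 40, 40]);
translate([40, 0, 1100]) cube([220, 40, 40]);
translate([40, 0, 1320]) cube([220, 40, 40]);
translate([260, 0, 0]) cube([40, 40, 1660]);
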